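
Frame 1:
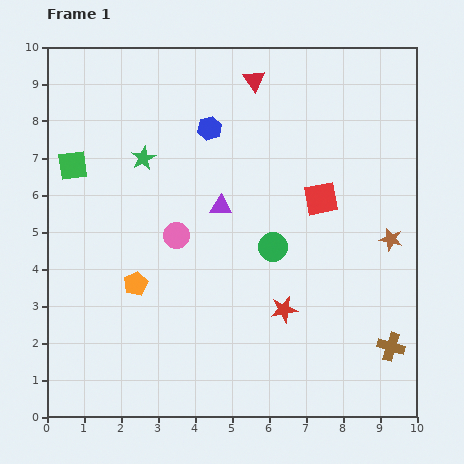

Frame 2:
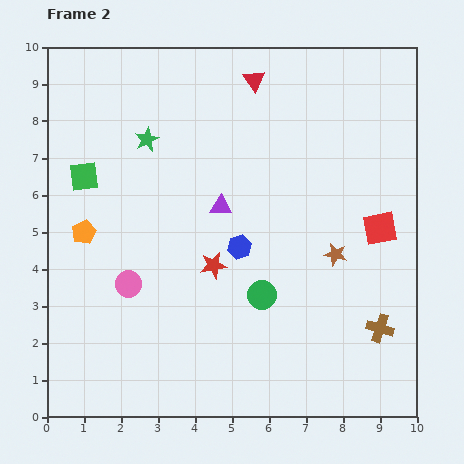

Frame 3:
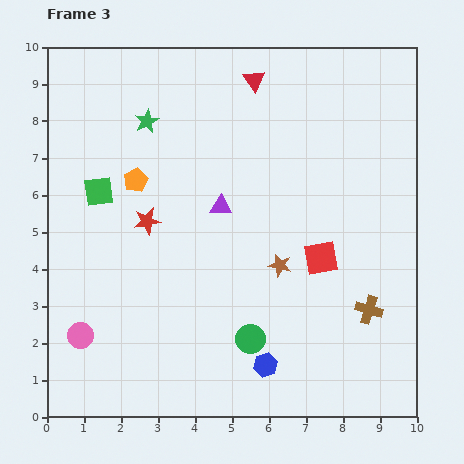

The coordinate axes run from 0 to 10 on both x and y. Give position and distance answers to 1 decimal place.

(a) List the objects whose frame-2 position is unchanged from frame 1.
the purple triangle, the red triangle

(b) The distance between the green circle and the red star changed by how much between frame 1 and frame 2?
-0.2

Distance in frame 1: 1.7. Distance in frame 2: 1.5.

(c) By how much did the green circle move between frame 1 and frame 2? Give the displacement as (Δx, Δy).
(-0.3, -1.3)

The green circle was at (6.1, 4.6) in frame 1 and (5.8, 3.3) in frame 2.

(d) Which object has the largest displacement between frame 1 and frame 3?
the blue hexagon

(moved 6.6; next 4.4)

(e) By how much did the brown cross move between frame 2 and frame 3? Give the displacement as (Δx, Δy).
(-0.3, 0.5)

The brown cross was at (9.0, 2.4) in frame 2 and (8.7, 2.9) in frame 3.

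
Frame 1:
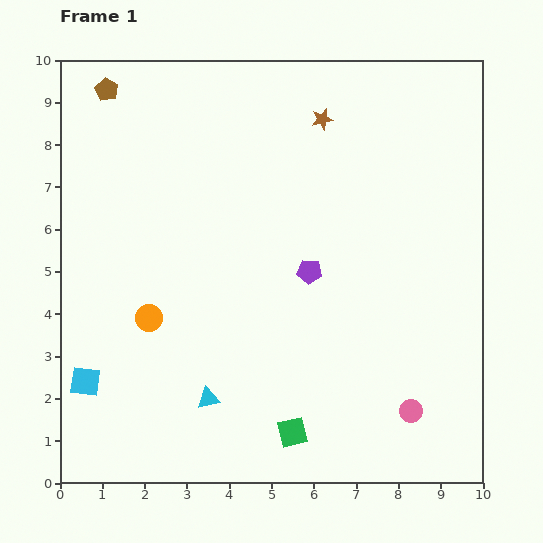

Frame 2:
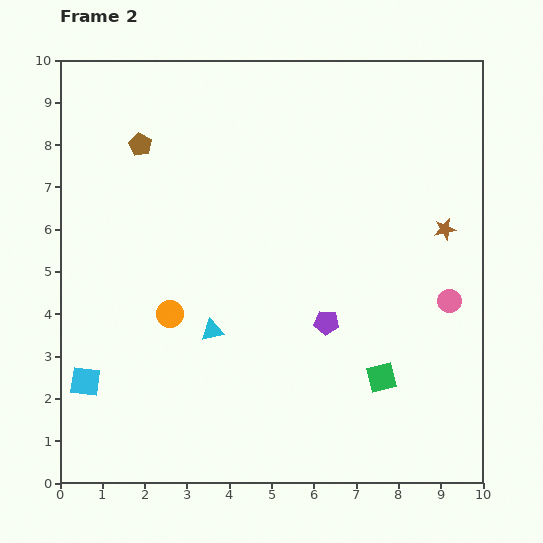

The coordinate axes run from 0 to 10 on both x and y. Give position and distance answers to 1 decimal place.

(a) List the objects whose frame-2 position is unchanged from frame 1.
the cyan square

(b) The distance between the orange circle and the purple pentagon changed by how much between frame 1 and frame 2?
-0.3

Distance in frame 1: 4.0. Distance in frame 2: 3.7.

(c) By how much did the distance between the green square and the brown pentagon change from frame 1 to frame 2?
-1.3

Distance in frame 1: 9.2. Distance in frame 2: 7.9.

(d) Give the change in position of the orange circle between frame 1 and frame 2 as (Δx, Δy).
(0.5, 0.1)

The orange circle was at (2.1, 3.9) in frame 1 and (2.6, 4.0) in frame 2.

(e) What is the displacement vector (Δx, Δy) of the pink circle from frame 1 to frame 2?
(0.9, 2.6)

The pink circle was at (8.3, 1.7) in frame 1 and (9.2, 4.3) in frame 2.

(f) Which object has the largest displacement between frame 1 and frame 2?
the brown star

(moved 3.9; next 2.8)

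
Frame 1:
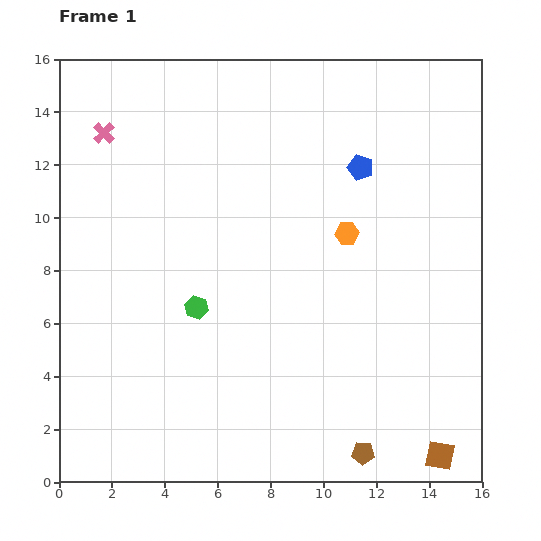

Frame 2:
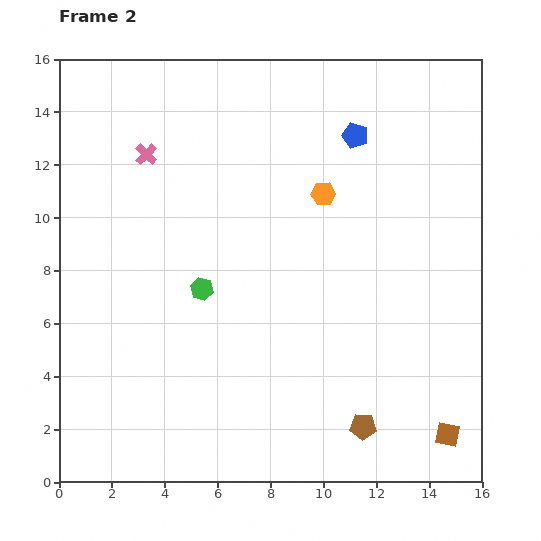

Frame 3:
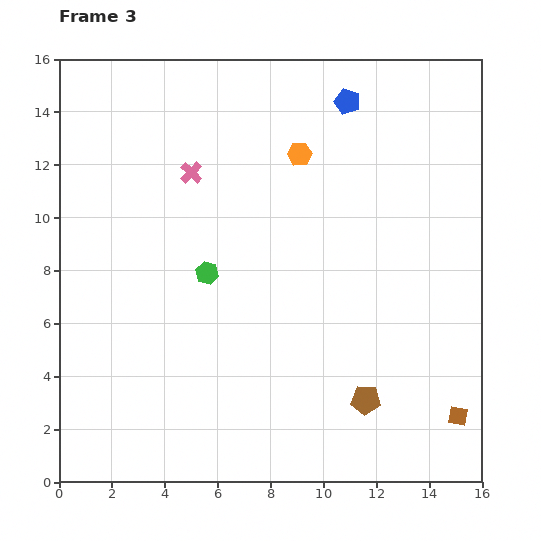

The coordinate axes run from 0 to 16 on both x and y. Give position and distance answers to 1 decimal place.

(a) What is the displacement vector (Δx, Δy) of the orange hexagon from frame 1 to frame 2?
(-0.9, 1.5)

The orange hexagon was at (10.9, 9.4) in frame 1 and (10.0, 10.9) in frame 2.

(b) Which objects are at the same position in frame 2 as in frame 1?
none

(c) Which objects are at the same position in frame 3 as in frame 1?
none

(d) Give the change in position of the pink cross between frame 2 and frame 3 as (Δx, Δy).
(1.7, -0.7)

The pink cross was at (3.3, 12.4) in frame 2 and (5.0, 11.7) in frame 3.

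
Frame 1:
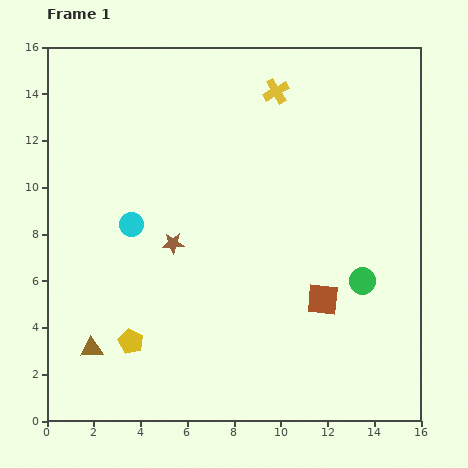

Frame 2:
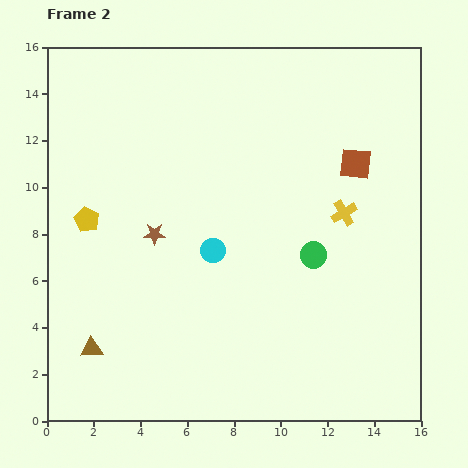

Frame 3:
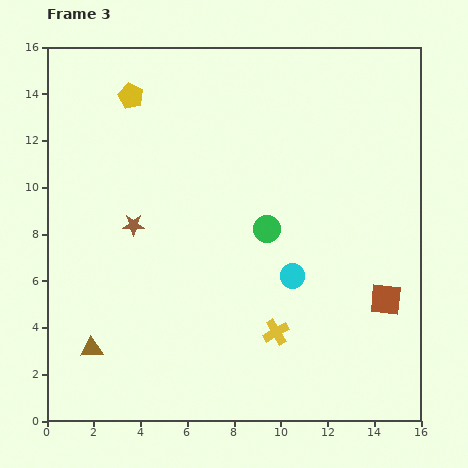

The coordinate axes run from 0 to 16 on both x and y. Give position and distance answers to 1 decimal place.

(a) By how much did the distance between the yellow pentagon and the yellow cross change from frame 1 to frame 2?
-1.4

Distance in frame 1: 12.4. Distance in frame 2: 11.0.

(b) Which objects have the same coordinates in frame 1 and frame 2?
the brown triangle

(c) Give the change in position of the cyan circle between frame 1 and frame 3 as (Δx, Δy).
(6.9, -2.2)

The cyan circle was at (3.6, 8.4) in frame 1 and (10.5, 6.2) in frame 3.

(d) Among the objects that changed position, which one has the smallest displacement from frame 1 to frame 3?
the brown star

(moved 1.9)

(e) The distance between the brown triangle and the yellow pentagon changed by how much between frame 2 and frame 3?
+5.4

Distance in frame 2: 5.5. Distance in frame 3: 10.9.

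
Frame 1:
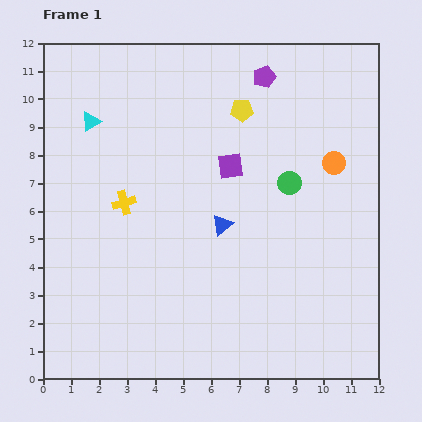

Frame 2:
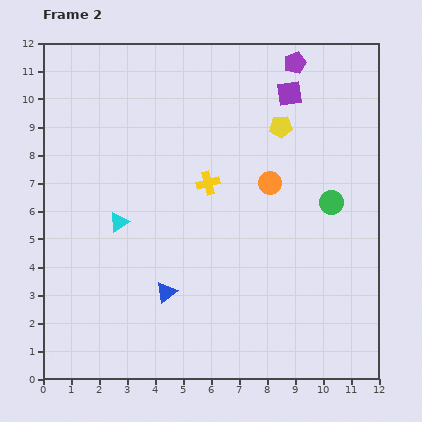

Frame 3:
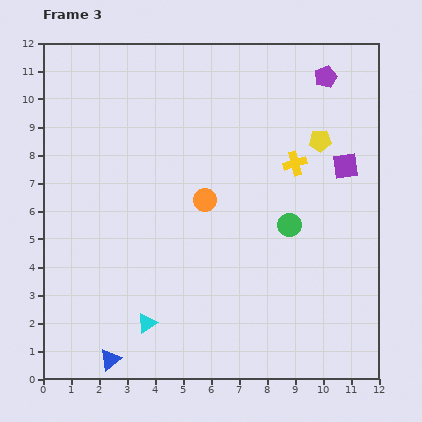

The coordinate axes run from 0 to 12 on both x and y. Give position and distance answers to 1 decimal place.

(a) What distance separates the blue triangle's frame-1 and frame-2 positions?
3.1

The blue triangle moved from (6.4, 5.5) to (4.4, 3.1), a distance of √(2.0² + 2.4²) ≈ 3.1.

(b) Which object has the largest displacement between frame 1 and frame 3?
the cyan triangle

(moved 7.5; next 6.3)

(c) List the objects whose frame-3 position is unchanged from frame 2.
none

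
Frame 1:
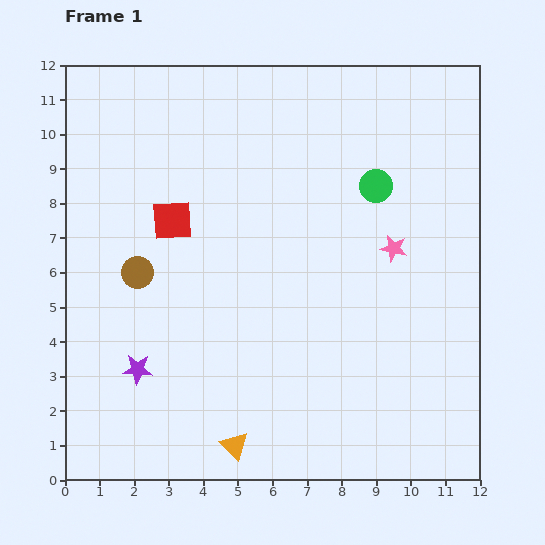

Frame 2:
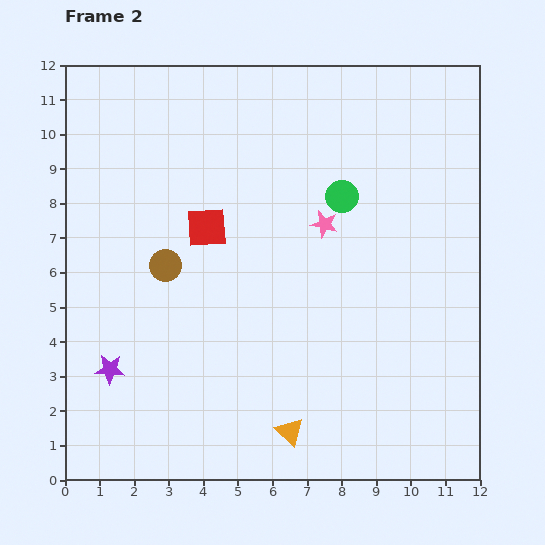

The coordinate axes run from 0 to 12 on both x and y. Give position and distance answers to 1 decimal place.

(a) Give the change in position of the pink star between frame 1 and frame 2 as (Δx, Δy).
(-2.0, 0.7)

The pink star was at (9.5, 6.7) in frame 1 and (7.5, 7.4) in frame 2.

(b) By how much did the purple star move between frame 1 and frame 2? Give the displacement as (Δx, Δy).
(-0.8, 0.0)

The purple star was at (2.1, 3.2) in frame 1 and (1.3, 3.2) in frame 2.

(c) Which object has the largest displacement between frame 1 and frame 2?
the pink star

(moved 2.1; next 1.6)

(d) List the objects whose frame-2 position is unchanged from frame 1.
none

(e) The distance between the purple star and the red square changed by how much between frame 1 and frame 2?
+0.6

Distance in frame 1: 4.4. Distance in frame 2: 5.0.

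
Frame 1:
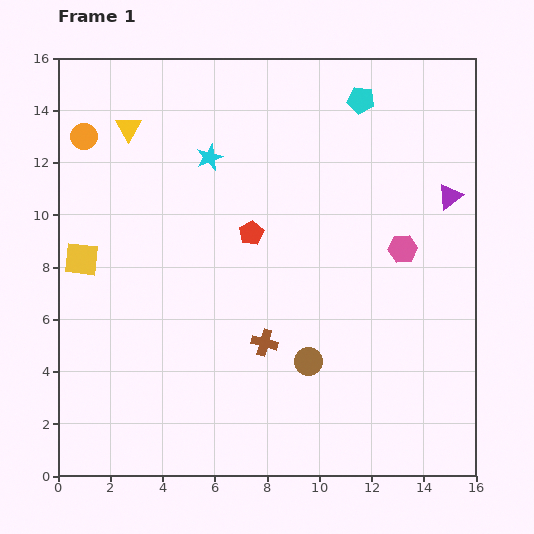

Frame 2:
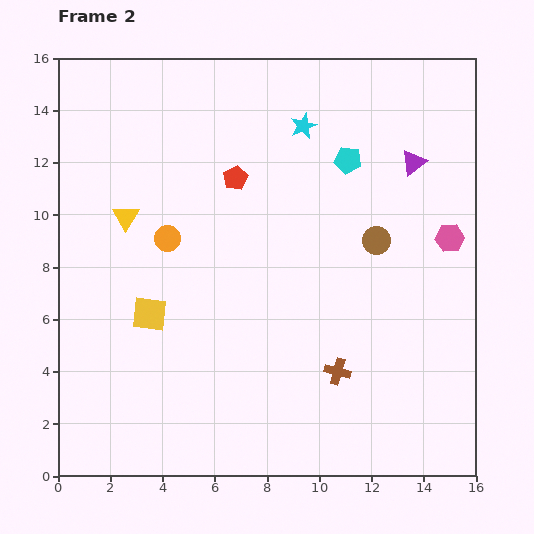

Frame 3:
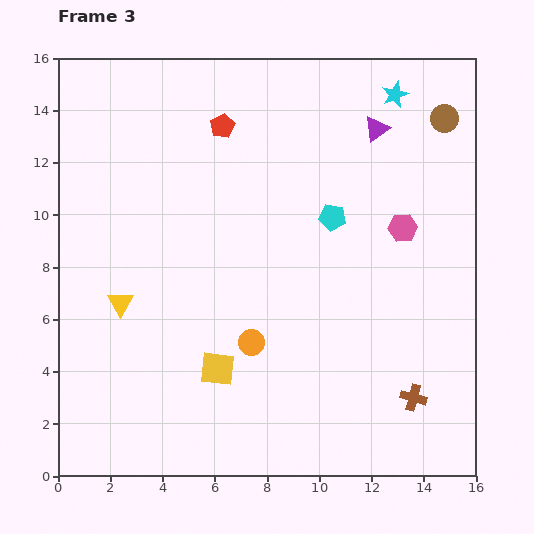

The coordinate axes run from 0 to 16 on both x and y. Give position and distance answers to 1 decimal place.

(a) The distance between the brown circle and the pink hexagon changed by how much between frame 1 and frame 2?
-2.8

Distance in frame 1: 5.6. Distance in frame 2: 2.8.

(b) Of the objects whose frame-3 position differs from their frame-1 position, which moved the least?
the pink hexagon

(moved 0.8)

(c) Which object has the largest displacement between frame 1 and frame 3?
the brown circle

(moved 10.7; next 10.2)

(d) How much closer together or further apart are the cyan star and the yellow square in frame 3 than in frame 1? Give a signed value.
+6.2

Distance in frame 1: 6.3. Distance in frame 3: 12.5.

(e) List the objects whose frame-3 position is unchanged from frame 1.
none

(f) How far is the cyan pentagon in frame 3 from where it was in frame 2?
2.3

The cyan pentagon moved from (11.1, 12.1) to (10.5, 9.9), a distance of √(0.6² + 2.2²) ≈ 2.3.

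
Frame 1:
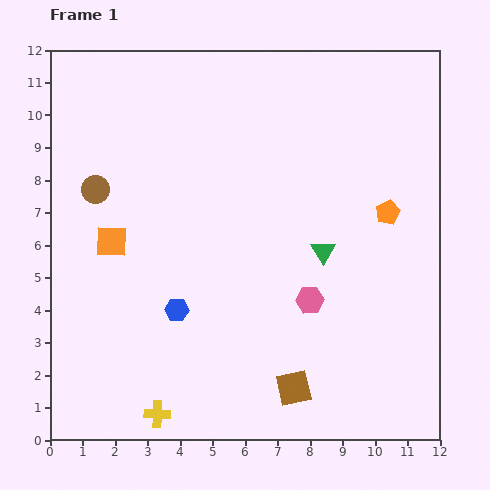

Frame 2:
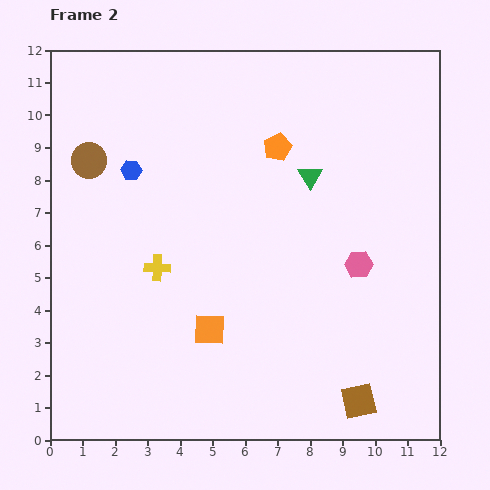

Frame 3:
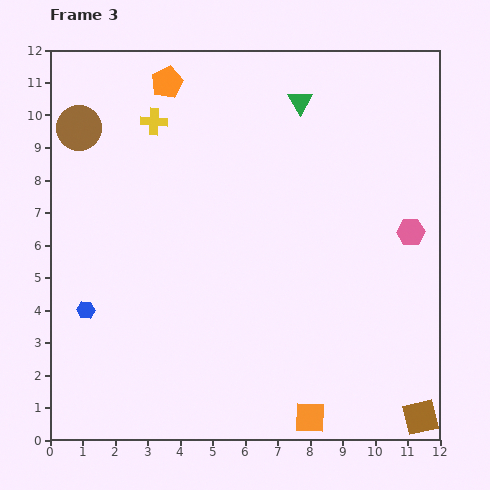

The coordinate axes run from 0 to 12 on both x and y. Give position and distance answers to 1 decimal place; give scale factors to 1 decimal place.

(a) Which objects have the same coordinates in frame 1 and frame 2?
none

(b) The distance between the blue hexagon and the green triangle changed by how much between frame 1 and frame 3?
+4.4

Distance in frame 1: 4.8. Distance in frame 3: 9.2.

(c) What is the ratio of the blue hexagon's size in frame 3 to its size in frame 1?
0.8×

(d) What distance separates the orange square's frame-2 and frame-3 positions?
4.1

The orange square moved from (4.9, 3.4) to (8.0, 0.7), a distance of √(3.1² + 2.7²) ≈ 4.1.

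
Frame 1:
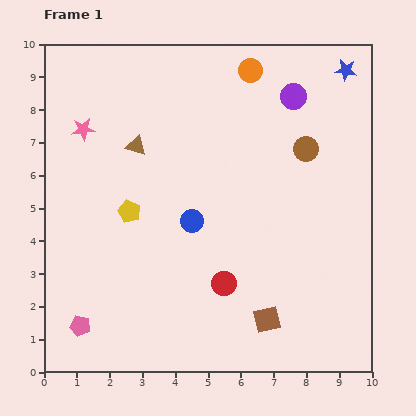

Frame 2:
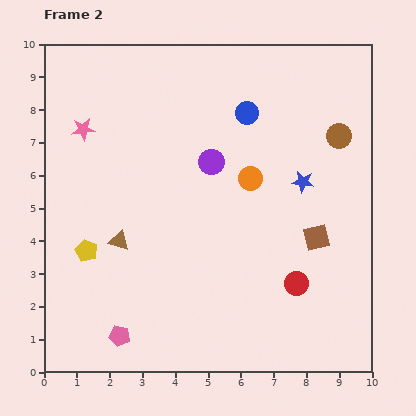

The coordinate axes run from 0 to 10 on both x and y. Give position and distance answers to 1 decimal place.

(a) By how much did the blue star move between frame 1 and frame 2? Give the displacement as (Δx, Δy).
(-1.3, -3.4)

The blue star was at (9.2, 9.2) in frame 1 and (7.9, 5.8) in frame 2.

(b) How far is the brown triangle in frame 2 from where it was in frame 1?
2.9

The brown triangle moved from (2.8, 6.9) to (2.3, 4.0), a distance of √(0.5² + 2.9²) ≈ 2.9.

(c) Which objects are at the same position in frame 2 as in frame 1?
the pink star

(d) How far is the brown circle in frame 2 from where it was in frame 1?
1.1

The brown circle moved from (8.0, 6.8) to (9.0, 7.2), a distance of √(1.0² + 0.4²) ≈ 1.1.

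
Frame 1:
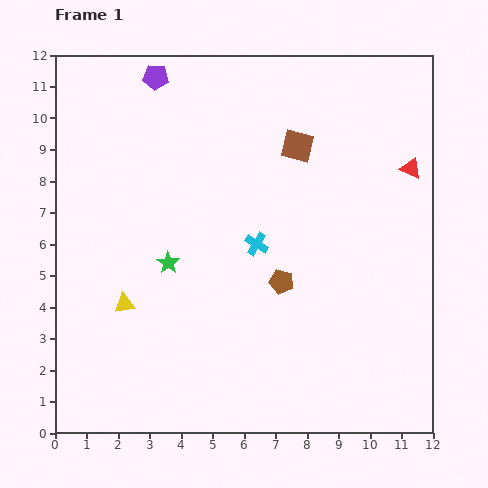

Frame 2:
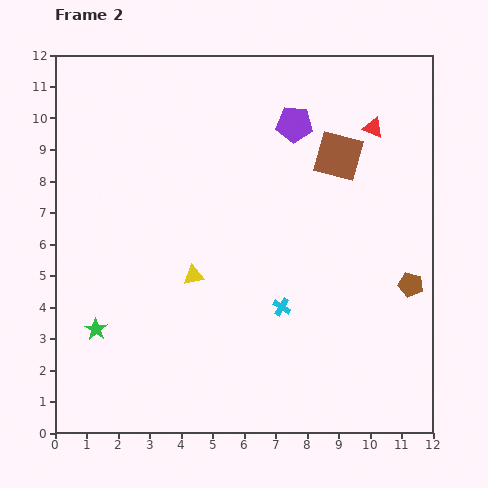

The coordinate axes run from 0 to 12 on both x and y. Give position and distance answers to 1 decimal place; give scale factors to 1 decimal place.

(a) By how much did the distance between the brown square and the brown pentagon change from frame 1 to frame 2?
+0.4

Distance in frame 1: 4.3. Distance in frame 2: 4.7.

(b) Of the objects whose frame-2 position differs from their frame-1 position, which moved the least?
the brown square

(moved 1.3)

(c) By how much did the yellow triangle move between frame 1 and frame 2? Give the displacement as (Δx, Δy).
(2.2, 0.9)

The yellow triangle was at (2.2, 4.1) in frame 1 and (4.4, 5.0) in frame 2.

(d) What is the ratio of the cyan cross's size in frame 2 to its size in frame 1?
0.8×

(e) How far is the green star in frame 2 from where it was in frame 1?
3.1

The green star moved from (3.6, 5.4) to (1.3, 3.3), a distance of √(2.3² + 2.1²) ≈ 3.1.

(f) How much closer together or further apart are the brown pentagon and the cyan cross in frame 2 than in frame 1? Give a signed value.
+2.8

Distance in frame 1: 1.4. Distance in frame 2: 4.2.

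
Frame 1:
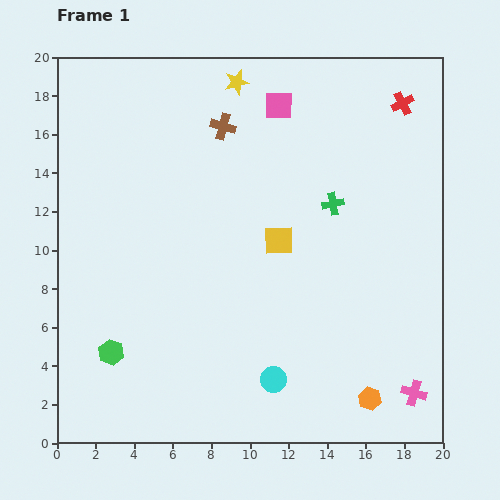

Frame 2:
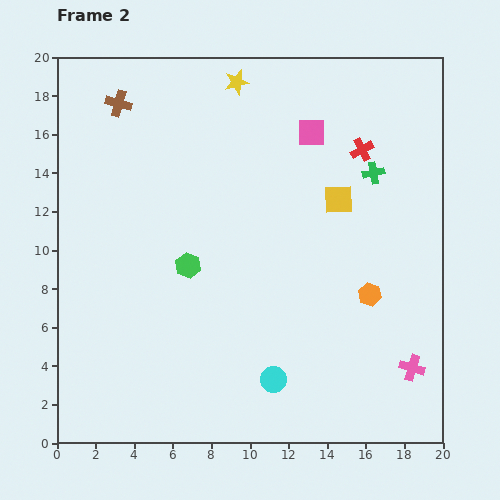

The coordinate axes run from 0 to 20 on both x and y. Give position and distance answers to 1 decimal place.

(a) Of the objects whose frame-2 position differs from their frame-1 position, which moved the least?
the pink cross

(moved 1.3)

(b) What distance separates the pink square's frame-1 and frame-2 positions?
2.2

The pink square moved from (11.5, 17.5) to (13.2, 16.1), a distance of √(1.7² + 1.4²) ≈ 2.2.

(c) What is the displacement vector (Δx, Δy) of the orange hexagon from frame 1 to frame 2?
(0.0, 5.4)

The orange hexagon was at (16.2, 2.3) in frame 1 and (16.2, 7.7) in frame 2.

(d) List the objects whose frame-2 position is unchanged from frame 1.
the cyan circle, the yellow star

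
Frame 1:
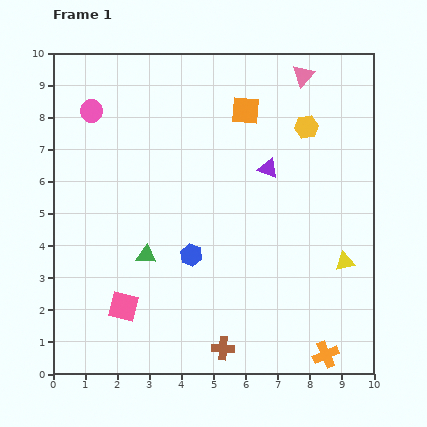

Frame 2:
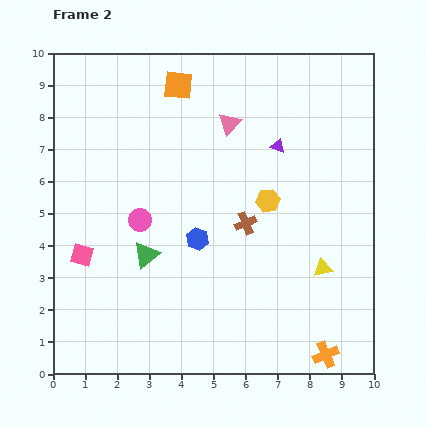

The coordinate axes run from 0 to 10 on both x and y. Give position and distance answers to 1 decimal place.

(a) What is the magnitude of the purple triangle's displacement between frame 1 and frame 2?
0.8

The purple triangle moved from (6.7, 6.4) to (7.0, 7.1), a distance of √(0.3² + 0.7²) ≈ 0.8.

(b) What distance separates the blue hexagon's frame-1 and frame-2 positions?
0.5

The blue hexagon moved from (4.3, 3.7) to (4.5, 4.2), a distance of √(0.2² + 0.5²) ≈ 0.5.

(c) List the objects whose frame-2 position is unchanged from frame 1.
the orange cross, the green triangle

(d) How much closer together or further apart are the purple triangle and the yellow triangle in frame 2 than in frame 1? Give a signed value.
+0.2

Distance in frame 1: 3.8. Distance in frame 2: 4.0.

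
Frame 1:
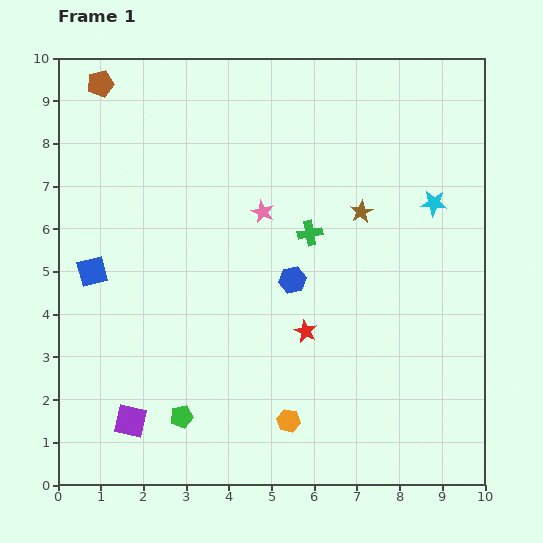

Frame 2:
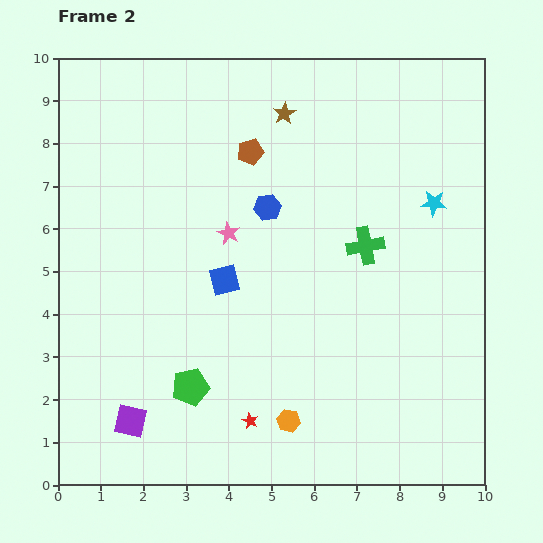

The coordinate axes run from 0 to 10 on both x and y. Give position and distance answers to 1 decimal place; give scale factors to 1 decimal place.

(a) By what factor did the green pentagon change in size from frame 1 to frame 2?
1.6×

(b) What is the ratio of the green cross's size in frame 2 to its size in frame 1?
1.5×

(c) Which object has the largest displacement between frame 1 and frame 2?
the brown pentagon

(moved 3.8; next 3.1)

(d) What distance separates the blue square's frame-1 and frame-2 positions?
3.1

The blue square moved from (0.8, 5.0) to (3.9, 4.8), a distance of √(3.1² + 0.2²) ≈ 3.1.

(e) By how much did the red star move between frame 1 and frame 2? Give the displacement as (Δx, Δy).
(-1.3, -2.1)

The red star was at (5.8, 3.6) in frame 1 and (4.5, 1.5) in frame 2.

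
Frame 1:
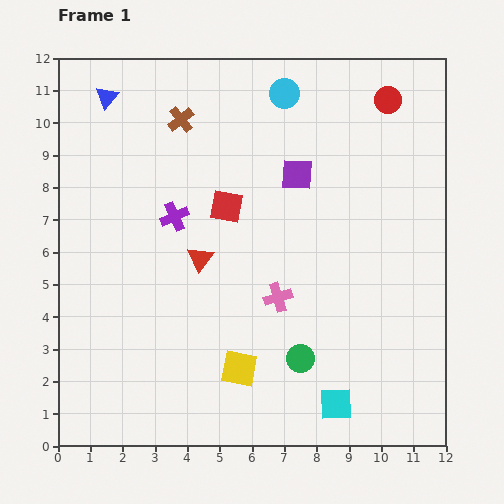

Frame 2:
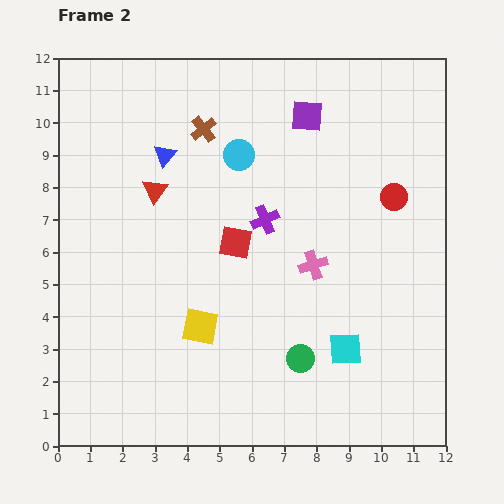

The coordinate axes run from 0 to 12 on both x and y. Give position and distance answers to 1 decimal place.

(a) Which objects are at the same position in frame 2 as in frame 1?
the green circle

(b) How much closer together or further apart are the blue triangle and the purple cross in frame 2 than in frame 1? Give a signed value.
-0.6

Distance in frame 1: 4.3. Distance in frame 2: 3.7.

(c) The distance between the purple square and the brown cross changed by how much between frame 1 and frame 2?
-0.8

Distance in frame 1: 4.0. Distance in frame 2: 3.2.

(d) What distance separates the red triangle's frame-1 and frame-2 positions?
2.5

The red triangle moved from (4.4, 5.8) to (3.0, 7.9), a distance of √(1.4² + 2.1²) ≈ 2.5.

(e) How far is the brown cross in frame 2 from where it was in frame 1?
0.8

The brown cross moved from (3.8, 10.1) to (4.5, 9.8), a distance of √(0.7² + 0.3²) ≈ 0.8.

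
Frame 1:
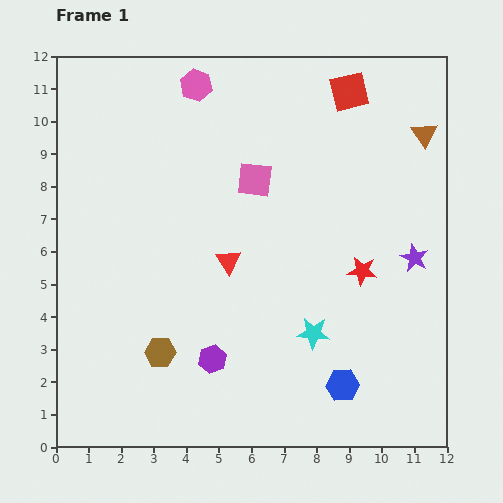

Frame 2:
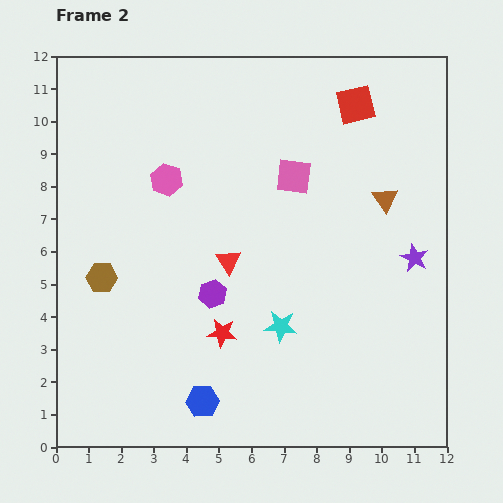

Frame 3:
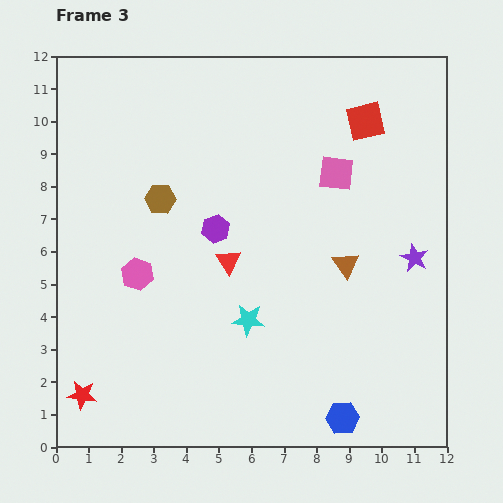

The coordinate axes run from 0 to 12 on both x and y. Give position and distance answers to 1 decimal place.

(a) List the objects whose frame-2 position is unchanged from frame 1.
the red triangle, the purple star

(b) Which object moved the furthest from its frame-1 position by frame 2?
the red star

(moved 4.7; next 4.3)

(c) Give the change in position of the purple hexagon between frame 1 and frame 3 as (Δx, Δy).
(0.1, 4.0)

The purple hexagon was at (4.8, 2.7) in frame 1 and (4.9, 6.7) in frame 3.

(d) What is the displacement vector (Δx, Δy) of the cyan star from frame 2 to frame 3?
(-1.0, 0.2)

The cyan star was at (6.9, 3.7) in frame 2 and (5.9, 3.9) in frame 3.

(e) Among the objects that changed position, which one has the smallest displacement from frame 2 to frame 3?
the red square

(moved 0.6)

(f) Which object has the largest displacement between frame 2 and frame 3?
the red star

(moved 4.7; next 4.3)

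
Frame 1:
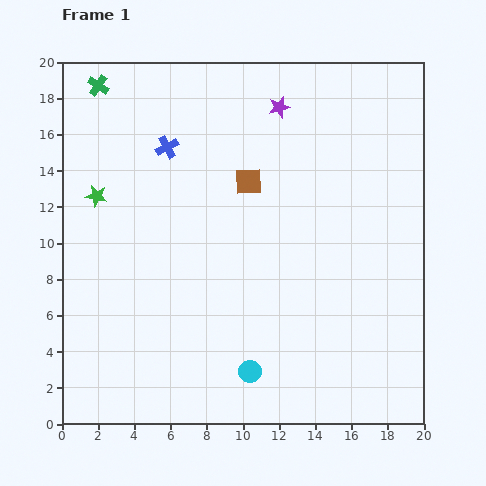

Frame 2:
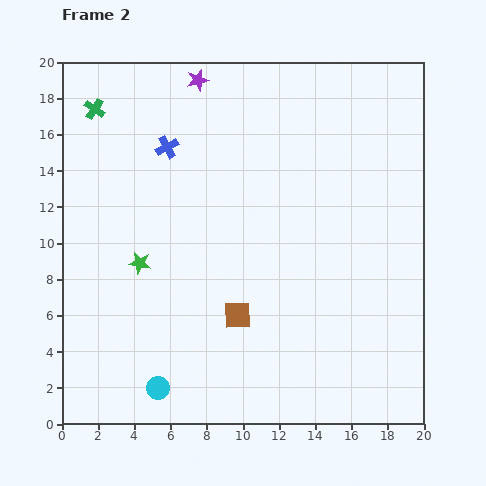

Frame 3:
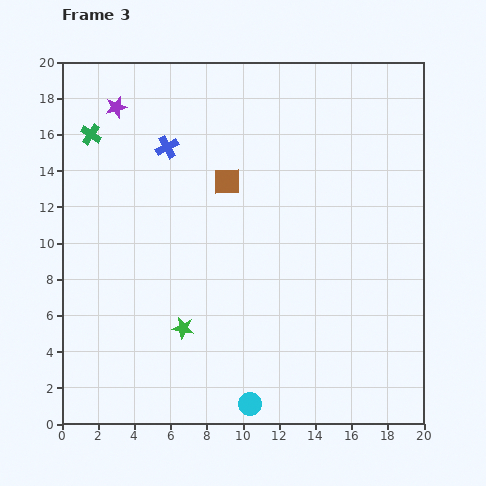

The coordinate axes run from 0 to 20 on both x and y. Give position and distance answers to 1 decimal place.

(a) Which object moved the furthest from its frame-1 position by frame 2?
the brown square

(moved 7.4; next 5.2)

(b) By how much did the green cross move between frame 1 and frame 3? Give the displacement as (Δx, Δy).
(-0.4, -2.7)

The green cross was at (2.0, 18.7) in frame 1 and (1.6, 16.0) in frame 3.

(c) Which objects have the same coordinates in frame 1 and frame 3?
the blue cross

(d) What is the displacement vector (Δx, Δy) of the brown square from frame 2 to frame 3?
(-0.6, 7.4)

The brown square was at (9.7, 6.0) in frame 2 and (9.1, 13.4) in frame 3.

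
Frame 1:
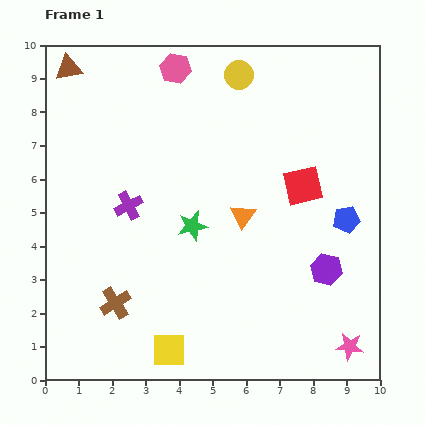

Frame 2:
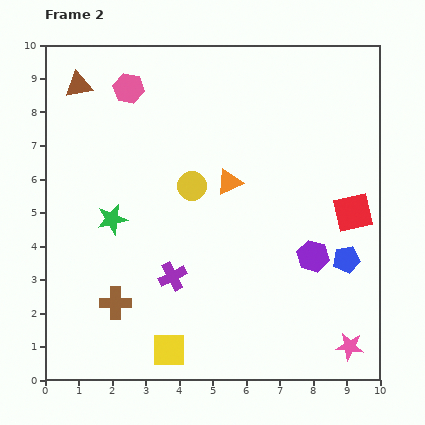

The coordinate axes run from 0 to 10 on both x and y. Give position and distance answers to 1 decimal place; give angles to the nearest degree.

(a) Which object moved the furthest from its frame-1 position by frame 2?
the yellow circle

(moved 3.6; next 2.5)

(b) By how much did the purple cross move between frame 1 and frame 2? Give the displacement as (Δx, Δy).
(1.3, -2.1)

The purple cross was at (2.5, 5.2) in frame 1 and (3.8, 3.1) in frame 2.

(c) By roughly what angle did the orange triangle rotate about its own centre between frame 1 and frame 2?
31° clockwise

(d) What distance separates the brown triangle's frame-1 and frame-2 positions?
0.6

The brown triangle moved from (0.7, 9.3) to (1.0, 8.8), a distance of √(0.3² + 0.5²) ≈ 0.6.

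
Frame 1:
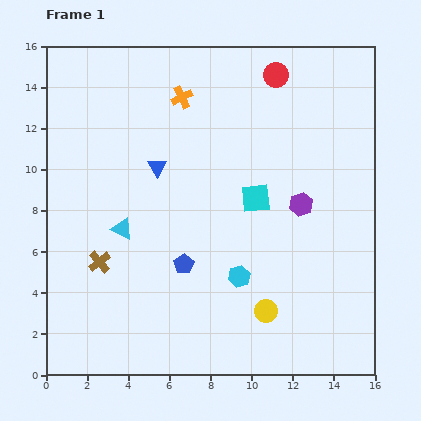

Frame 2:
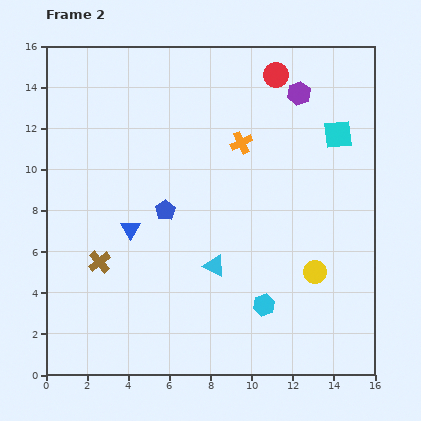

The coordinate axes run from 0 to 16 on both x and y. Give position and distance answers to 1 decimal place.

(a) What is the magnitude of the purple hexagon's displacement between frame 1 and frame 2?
5.4

The purple hexagon moved from (12.4, 8.3) to (12.3, 13.7), a distance of √(0.1² + 5.4²) ≈ 5.4.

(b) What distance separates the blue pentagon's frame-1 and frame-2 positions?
2.8

The blue pentagon moved from (6.7, 5.4) to (5.8, 8.0), a distance of √(0.9² + 2.6²) ≈ 2.8.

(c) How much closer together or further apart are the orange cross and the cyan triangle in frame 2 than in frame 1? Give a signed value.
-0.9

Distance in frame 1: 7.0. Distance in frame 2: 6.1.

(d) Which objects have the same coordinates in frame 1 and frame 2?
the red circle, the brown cross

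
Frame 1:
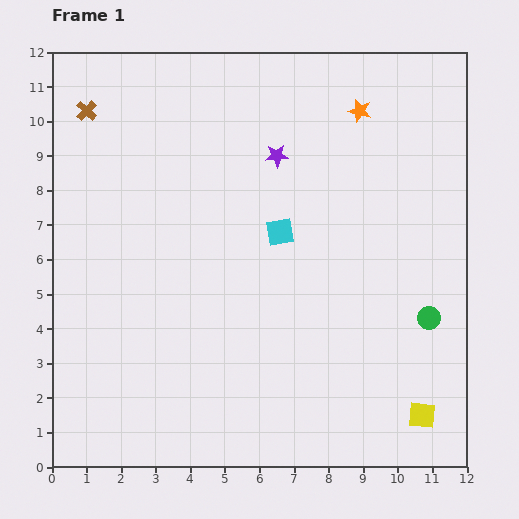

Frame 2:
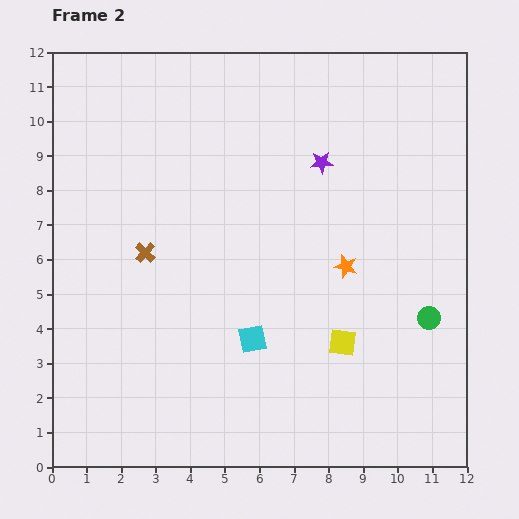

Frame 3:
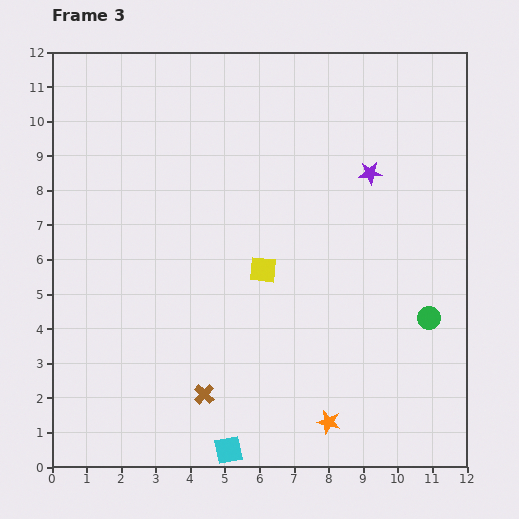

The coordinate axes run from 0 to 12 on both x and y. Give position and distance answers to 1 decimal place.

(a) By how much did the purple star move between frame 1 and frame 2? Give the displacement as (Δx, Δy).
(1.3, -0.2)

The purple star was at (6.5, 9.0) in frame 1 and (7.8, 8.8) in frame 2.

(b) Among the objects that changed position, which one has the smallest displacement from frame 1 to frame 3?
the purple star

(moved 2.7)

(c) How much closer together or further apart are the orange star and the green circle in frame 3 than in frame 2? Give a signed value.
+1.4

Distance in frame 2: 2.8. Distance in frame 3: 4.2.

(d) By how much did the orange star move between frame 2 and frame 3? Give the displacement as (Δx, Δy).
(-0.5, -4.5)

The orange star was at (8.5, 5.8) in frame 2 and (8.0, 1.3) in frame 3.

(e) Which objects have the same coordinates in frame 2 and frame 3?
the green circle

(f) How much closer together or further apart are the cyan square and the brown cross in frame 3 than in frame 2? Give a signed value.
-2.3

Distance in frame 2: 4.0. Distance in frame 3: 1.7.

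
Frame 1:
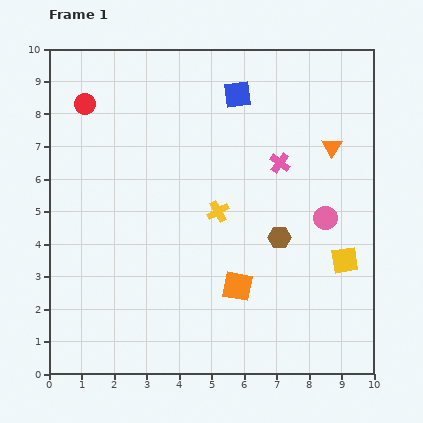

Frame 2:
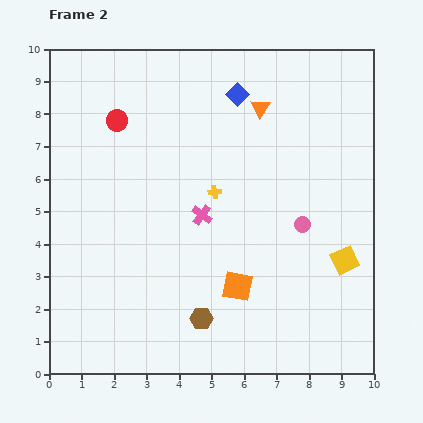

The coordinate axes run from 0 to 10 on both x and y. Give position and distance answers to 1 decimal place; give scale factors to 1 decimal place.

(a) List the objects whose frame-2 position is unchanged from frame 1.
the blue square, the orange square, the yellow square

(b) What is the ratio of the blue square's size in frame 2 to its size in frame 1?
0.7×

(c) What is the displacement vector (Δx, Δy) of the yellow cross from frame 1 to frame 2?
(-0.1, 0.6)

The yellow cross was at (5.2, 5.0) in frame 1 and (5.1, 5.6) in frame 2.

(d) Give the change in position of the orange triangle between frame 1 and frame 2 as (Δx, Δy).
(-2.2, 1.2)

The orange triangle was at (8.7, 7.0) in frame 1 and (6.5, 8.2) in frame 2.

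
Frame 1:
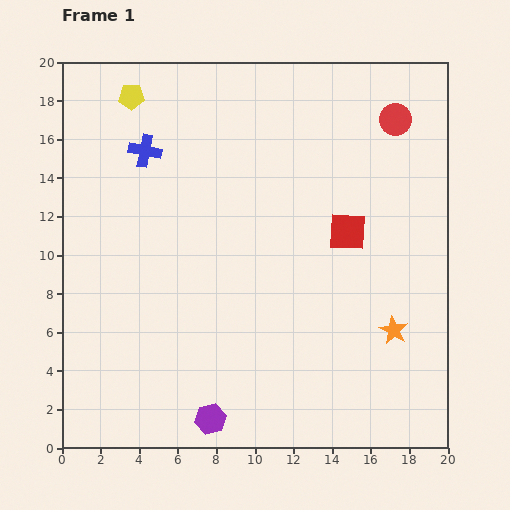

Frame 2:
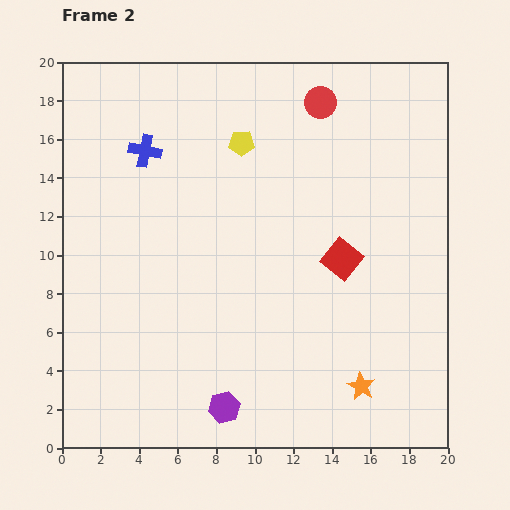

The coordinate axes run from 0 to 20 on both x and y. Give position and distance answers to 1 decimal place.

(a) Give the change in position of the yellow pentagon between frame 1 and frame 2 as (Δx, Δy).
(5.7, -2.4)

The yellow pentagon was at (3.6, 18.2) in frame 1 and (9.3, 15.8) in frame 2.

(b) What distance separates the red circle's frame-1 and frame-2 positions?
4.0

The red circle moved from (17.3, 17.0) to (13.4, 17.9), a distance of √(3.9² + 0.9²) ≈ 4.0.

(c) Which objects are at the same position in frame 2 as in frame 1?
the blue cross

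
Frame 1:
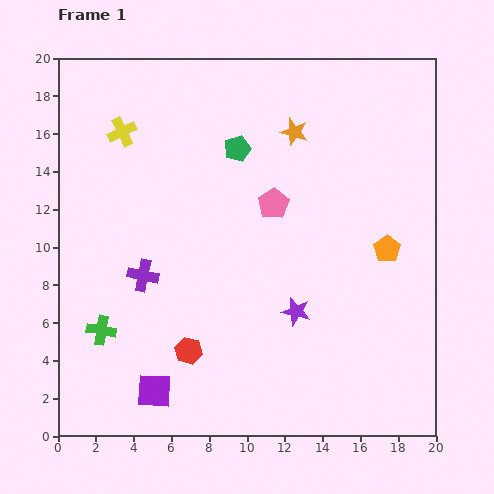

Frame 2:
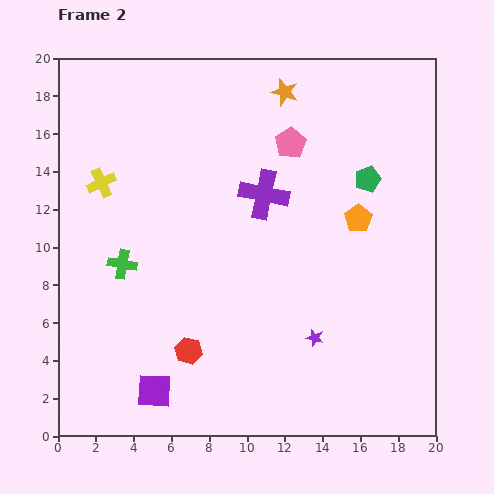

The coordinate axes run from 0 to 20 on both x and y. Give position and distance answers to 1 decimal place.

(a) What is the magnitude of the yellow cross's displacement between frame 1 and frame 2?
2.9

The yellow cross moved from (3.4, 16.1) to (2.3, 13.4), a distance of √(1.1² + 2.7²) ≈ 2.9.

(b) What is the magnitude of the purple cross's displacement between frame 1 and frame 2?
7.7

The purple cross moved from (4.5, 8.5) to (10.9, 12.8), a distance of √(6.4² + 4.3²) ≈ 7.7.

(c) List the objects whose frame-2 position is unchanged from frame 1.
the red hexagon, the purple square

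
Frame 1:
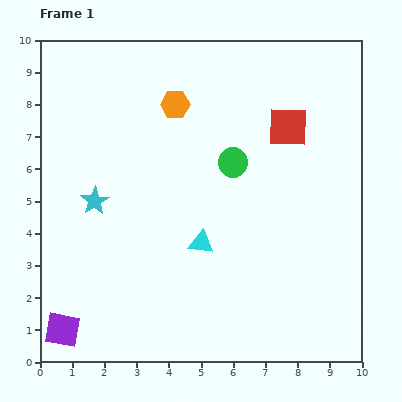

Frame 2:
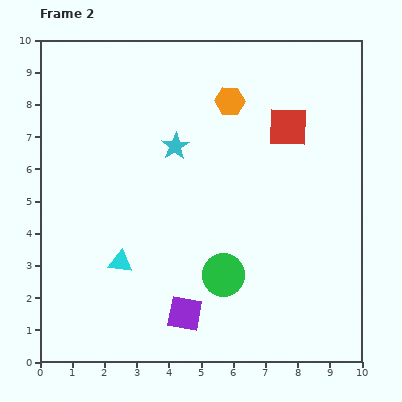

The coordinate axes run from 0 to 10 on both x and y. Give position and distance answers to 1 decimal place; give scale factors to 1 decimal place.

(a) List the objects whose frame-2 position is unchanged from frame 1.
the red square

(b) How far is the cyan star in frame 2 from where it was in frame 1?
3.0

The cyan star moved from (1.7, 5.0) to (4.2, 6.7), a distance of √(2.5² + 1.7²) ≈ 3.0.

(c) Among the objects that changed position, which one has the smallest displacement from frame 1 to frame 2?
the orange hexagon

(moved 1.7)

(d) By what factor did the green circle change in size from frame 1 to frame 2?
1.4×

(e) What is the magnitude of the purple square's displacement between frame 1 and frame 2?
3.8

The purple square moved from (0.7, 1.0) to (4.5, 1.5), a distance of √(3.8² + 0.5²) ≈ 3.8.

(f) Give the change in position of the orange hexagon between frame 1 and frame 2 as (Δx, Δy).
(1.7, 0.1)

The orange hexagon was at (4.2, 8.0) in frame 1 and (5.9, 8.1) in frame 2.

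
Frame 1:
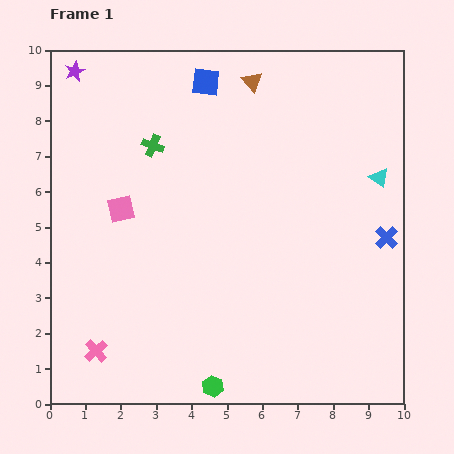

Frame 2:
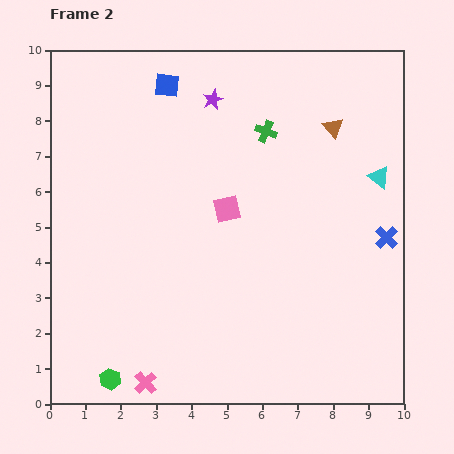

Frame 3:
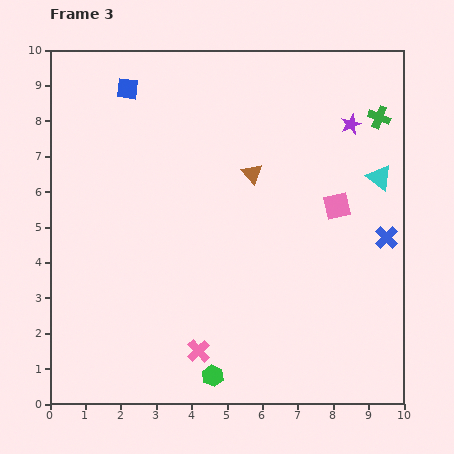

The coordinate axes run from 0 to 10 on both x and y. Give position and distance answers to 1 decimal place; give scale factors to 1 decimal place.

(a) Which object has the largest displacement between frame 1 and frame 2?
the purple star

(moved 4.0; next 3.2)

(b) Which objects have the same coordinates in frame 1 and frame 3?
the cyan triangle, the blue cross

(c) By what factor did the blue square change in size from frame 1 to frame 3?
0.8×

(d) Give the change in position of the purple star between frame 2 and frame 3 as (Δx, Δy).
(3.9, -0.7)

The purple star was at (4.6, 8.6) in frame 2 and (8.5, 7.9) in frame 3.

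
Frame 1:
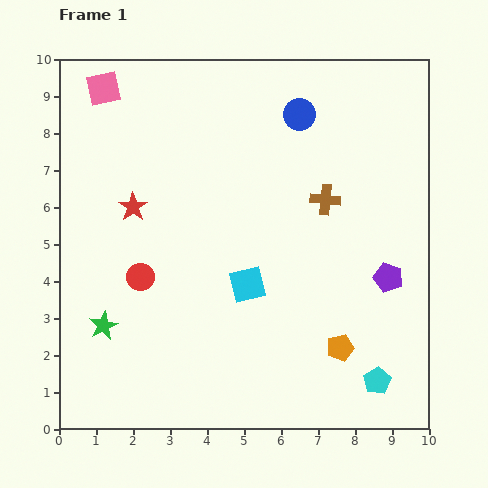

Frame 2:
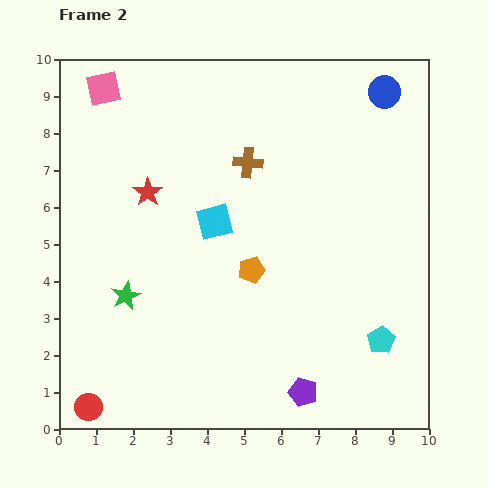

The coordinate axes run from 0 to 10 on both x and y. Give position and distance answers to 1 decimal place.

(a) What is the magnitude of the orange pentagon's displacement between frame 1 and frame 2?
3.2

The orange pentagon moved from (7.6, 2.2) to (5.2, 4.3), a distance of √(2.4² + 2.1²) ≈ 3.2.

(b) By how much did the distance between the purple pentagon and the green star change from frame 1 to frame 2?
-2.3

Distance in frame 1: 7.8. Distance in frame 2: 5.5.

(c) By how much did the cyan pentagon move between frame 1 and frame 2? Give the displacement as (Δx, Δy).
(0.1, 1.1)

The cyan pentagon was at (8.6, 1.3) in frame 1 and (8.7, 2.4) in frame 2.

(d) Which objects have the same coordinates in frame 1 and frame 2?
the pink square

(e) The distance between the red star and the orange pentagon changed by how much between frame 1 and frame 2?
-3.3

Distance in frame 1: 6.8. Distance in frame 2: 3.5.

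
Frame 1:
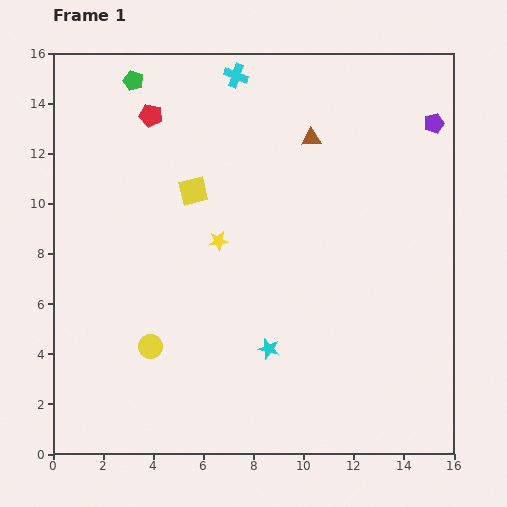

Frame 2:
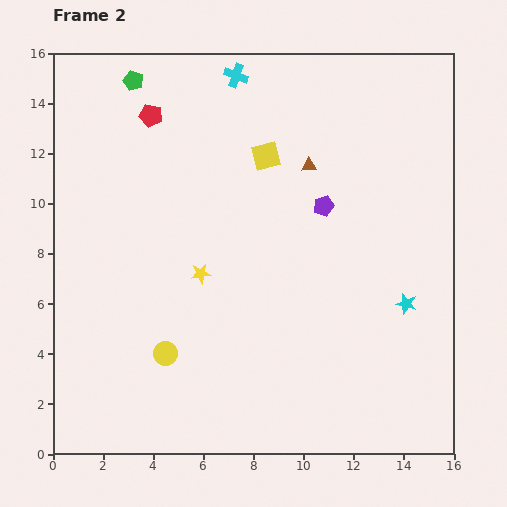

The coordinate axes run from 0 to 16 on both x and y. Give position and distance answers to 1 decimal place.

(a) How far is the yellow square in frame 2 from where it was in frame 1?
3.2

The yellow square moved from (5.6, 10.5) to (8.5, 11.9), a distance of √(2.9² + 1.4²) ≈ 3.2.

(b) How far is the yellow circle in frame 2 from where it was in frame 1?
0.7

The yellow circle moved from (3.9, 4.3) to (4.5, 4.0), a distance of √(0.6² + 0.3²) ≈ 0.7.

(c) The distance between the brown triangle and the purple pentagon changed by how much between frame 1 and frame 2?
-3.2

Distance in frame 1: 4.9. Distance in frame 2: 1.7.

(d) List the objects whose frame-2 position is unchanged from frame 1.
the red pentagon, the cyan cross, the green pentagon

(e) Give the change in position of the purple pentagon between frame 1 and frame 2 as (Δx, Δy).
(-4.4, -3.3)

The purple pentagon was at (15.2, 13.2) in frame 1 and (10.8, 9.9) in frame 2.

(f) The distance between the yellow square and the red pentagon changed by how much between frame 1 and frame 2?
+1.5

Distance in frame 1: 3.4. Distance in frame 2: 4.9.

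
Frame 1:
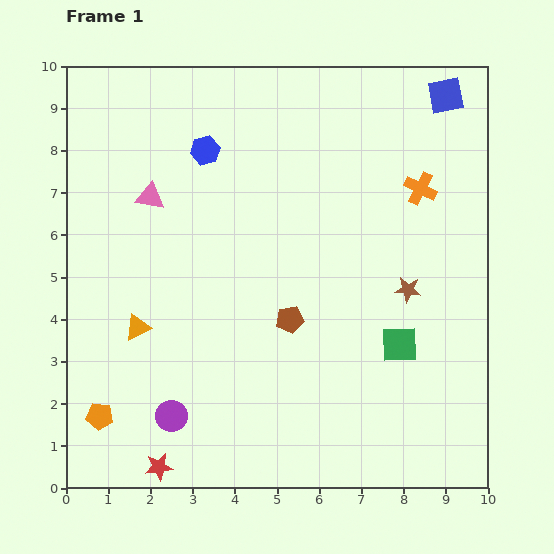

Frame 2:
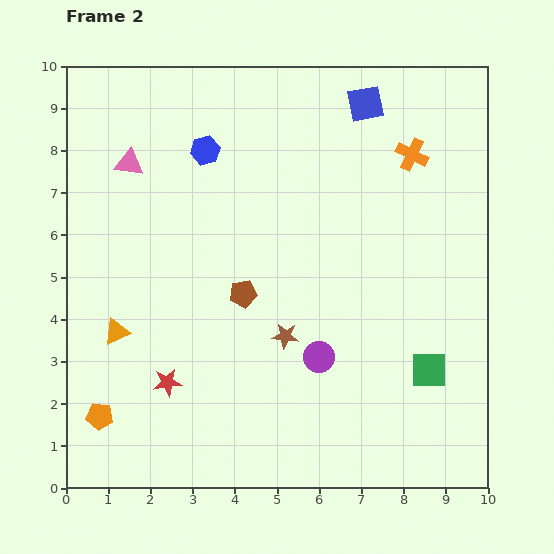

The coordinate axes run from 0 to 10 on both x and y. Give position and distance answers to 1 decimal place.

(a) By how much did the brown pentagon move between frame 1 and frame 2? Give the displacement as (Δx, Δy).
(-1.1, 0.6)

The brown pentagon was at (5.3, 4.0) in frame 1 and (4.2, 4.6) in frame 2.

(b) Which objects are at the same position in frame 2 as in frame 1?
the orange pentagon, the blue hexagon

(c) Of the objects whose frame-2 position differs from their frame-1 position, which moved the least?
the orange triangle

(moved 0.5)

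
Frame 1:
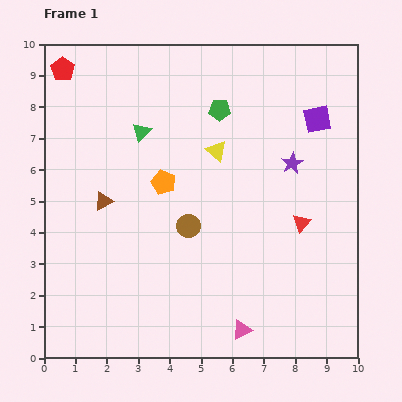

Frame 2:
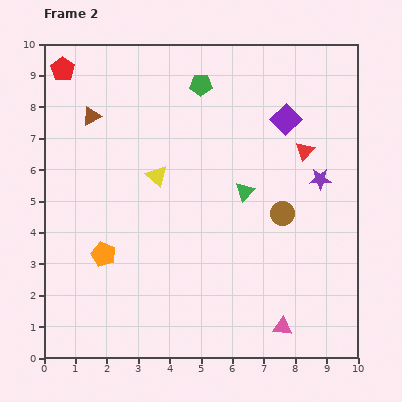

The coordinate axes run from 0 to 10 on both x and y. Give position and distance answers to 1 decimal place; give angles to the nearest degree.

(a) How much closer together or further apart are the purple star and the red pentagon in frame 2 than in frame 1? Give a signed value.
+1.0

Distance in frame 1: 7.9. Distance in frame 2: 8.9.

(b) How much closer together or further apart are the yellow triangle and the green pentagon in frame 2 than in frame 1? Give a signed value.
+1.9

Distance in frame 1: 1.3. Distance in frame 2: 3.2.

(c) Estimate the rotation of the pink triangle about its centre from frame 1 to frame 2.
32° clockwise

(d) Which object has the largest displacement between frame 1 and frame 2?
the green triangle

(moved 3.8; next 3.0)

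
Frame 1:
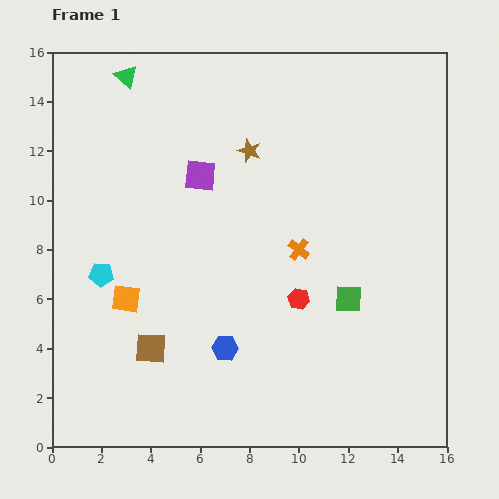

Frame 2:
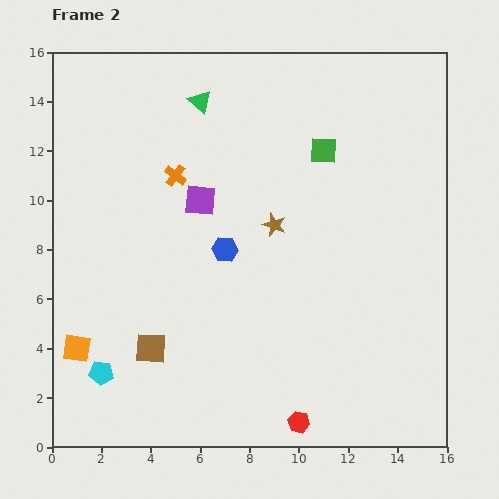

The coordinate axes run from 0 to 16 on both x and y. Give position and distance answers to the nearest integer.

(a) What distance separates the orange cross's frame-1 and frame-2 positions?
6

The orange cross moved from (10, 8) to (5, 11), a distance of √(5² + 3²) ≈ 6.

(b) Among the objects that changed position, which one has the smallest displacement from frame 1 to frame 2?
the purple square

(moved 1)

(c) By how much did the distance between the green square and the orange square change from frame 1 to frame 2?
+4

Distance in frame 1: 9. Distance in frame 2: 13.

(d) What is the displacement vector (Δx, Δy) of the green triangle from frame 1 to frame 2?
(3, -1)

The green triangle was at (3, 15) in frame 1 and (6, 14) in frame 2.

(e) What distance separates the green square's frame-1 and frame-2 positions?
6

The green square moved from (12, 6) to (11, 12), a distance of √(1² + 6²) ≈ 6.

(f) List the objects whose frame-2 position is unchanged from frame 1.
the brown square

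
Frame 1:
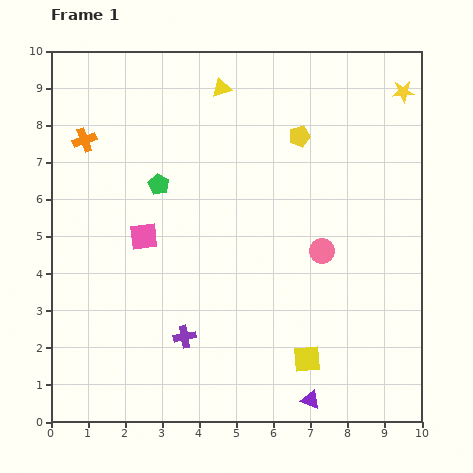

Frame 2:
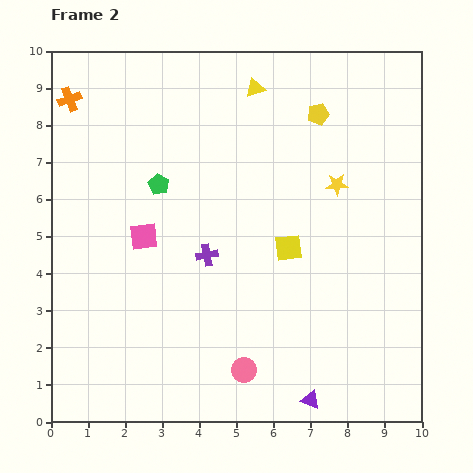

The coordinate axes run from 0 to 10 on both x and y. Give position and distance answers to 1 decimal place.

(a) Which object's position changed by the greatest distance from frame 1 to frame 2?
the pink circle

(moved 3.8; next 3.1)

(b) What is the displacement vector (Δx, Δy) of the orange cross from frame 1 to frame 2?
(-0.4, 1.1)

The orange cross was at (0.9, 7.6) in frame 1 and (0.5, 8.7) in frame 2.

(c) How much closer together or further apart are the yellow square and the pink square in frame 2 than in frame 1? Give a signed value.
-1.6

Distance in frame 1: 5.5. Distance in frame 2: 3.9.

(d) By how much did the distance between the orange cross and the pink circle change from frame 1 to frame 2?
+1.6

Distance in frame 1: 7.1. Distance in frame 2: 8.7.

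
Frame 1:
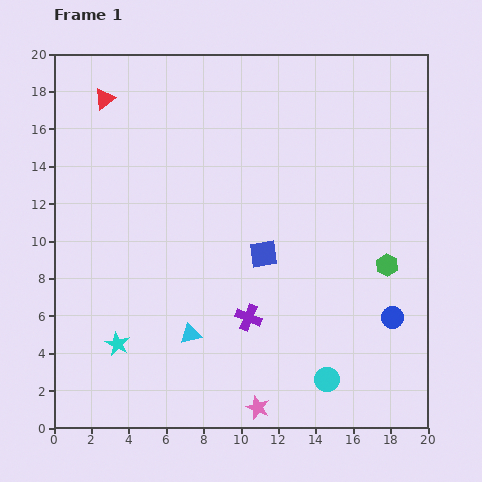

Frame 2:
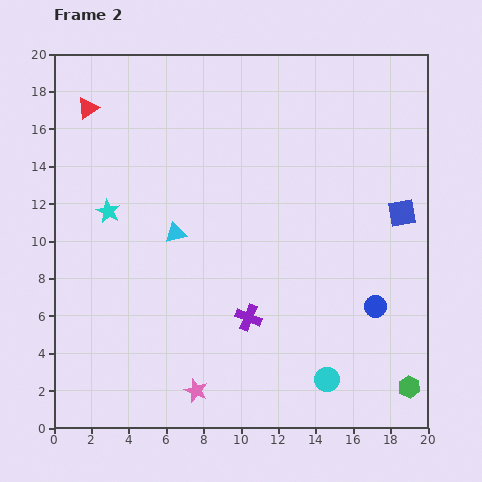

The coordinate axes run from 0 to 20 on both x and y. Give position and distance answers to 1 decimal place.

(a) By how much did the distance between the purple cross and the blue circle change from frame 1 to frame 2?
-0.9

Distance in frame 1: 7.7. Distance in frame 2: 6.8.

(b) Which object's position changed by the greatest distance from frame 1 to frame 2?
the blue square

(moved 7.7; next 7.1)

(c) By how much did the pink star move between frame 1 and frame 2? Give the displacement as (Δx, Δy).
(-3.3, 0.9)

The pink star was at (10.9, 1.1) in frame 1 and (7.6, 2.0) in frame 2.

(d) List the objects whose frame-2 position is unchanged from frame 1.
the purple cross, the cyan circle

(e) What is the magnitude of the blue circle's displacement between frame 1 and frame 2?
1.1

The blue circle moved from (18.1, 5.9) to (17.2, 6.5), a distance of √(0.9² + 0.6²) ≈ 1.1.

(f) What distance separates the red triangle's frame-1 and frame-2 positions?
1.0

The red triangle moved from (2.7, 17.6) to (1.8, 17.1), a distance of √(0.9² + 0.5²) ≈ 1.0.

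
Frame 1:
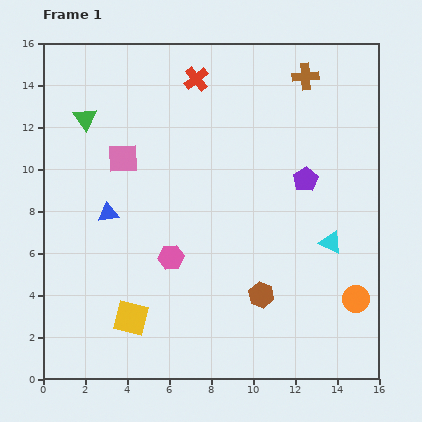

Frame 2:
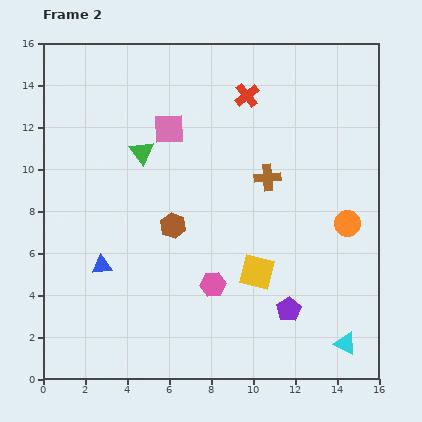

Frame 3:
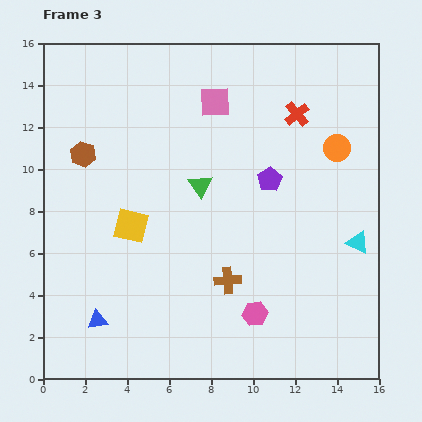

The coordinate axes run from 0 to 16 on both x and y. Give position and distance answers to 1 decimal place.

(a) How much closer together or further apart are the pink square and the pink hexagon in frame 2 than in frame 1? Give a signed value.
+2.5

Distance in frame 1: 5.2. Distance in frame 2: 7.7.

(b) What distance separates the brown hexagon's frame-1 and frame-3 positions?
10.8

The brown hexagon moved from (10.4, 4.0) to (1.9, 10.7), a distance of √(8.5² + 6.7²) ≈ 10.8.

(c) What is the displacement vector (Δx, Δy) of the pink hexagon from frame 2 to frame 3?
(2.0, -1.4)

The pink hexagon was at (8.1, 4.5) in frame 2 and (10.1, 3.1) in frame 3.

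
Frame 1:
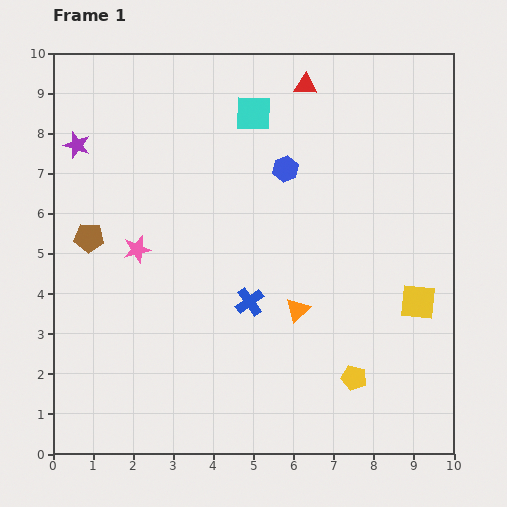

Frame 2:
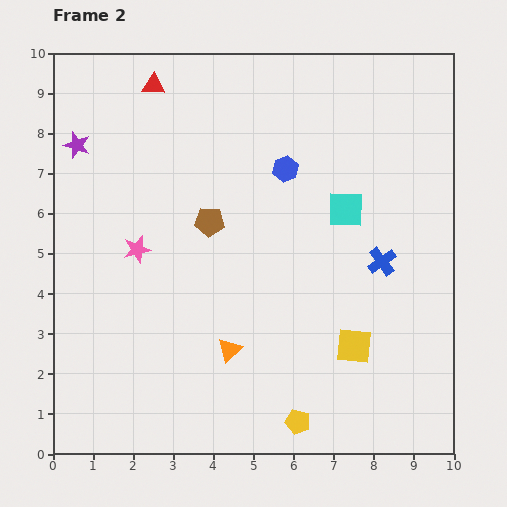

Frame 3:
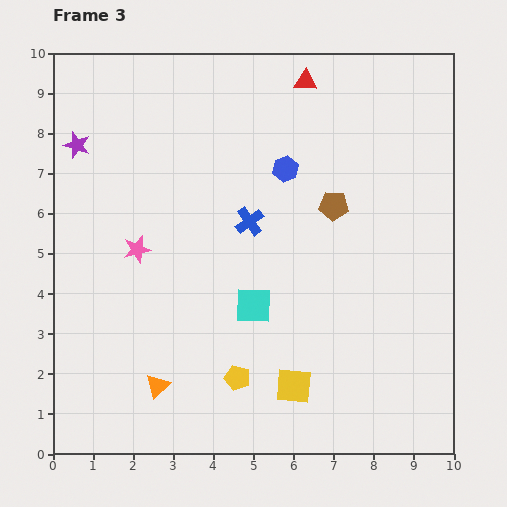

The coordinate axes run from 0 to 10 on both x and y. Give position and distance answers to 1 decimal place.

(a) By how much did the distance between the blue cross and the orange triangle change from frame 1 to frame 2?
+3.2

Distance in frame 1: 1.2. Distance in frame 2: 4.4.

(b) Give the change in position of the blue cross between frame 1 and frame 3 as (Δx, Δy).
(0.0, 2.0)

The blue cross was at (4.9, 3.8) in frame 1 and (4.9, 5.8) in frame 3.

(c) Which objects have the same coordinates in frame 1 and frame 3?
the pink star, the purple star, the blue hexagon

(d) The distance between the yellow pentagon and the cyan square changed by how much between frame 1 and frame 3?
-5.3

Distance in frame 1: 7.1. Distance in frame 3: 1.8.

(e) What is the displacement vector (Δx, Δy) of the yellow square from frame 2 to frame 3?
(-1.5, -1.0)

The yellow square was at (7.5, 2.7) in frame 2 and (6.0, 1.7) in frame 3.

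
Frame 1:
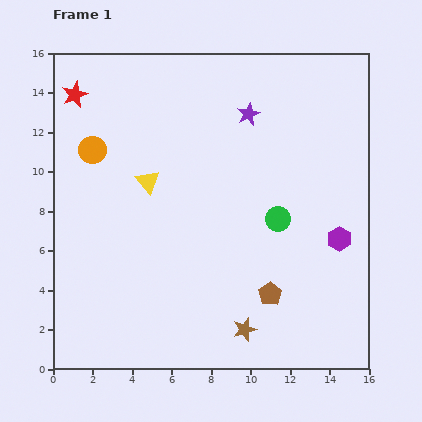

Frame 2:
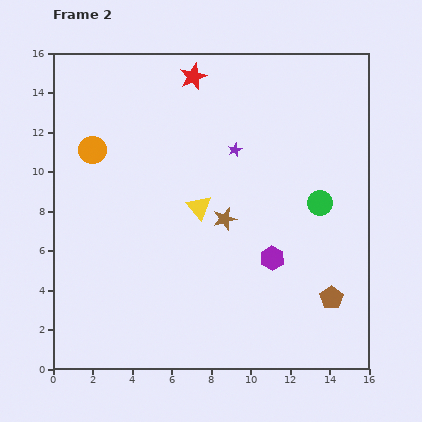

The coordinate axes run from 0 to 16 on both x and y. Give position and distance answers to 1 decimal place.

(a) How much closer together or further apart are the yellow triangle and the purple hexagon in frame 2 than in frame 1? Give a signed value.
-5.6

Distance in frame 1: 10.1. Distance in frame 2: 4.5.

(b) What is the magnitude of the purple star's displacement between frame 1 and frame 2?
1.9

The purple star moved from (9.9, 12.9) to (9.2, 11.1), a distance of √(0.7² + 1.8²) ≈ 1.9.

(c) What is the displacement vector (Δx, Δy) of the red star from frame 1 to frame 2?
(6.0, 0.9)

The red star was at (1.1, 13.9) in frame 1 and (7.1, 14.8) in frame 2.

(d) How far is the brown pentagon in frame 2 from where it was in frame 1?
3.1

The brown pentagon moved from (11.0, 3.8) to (14.1, 3.6), a distance of √(3.1² + 0.2²) ≈ 3.1.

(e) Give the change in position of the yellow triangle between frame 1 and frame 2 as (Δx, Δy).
(2.6, -1.3)

The yellow triangle was at (4.8, 9.5) in frame 1 and (7.4, 8.2) in frame 2.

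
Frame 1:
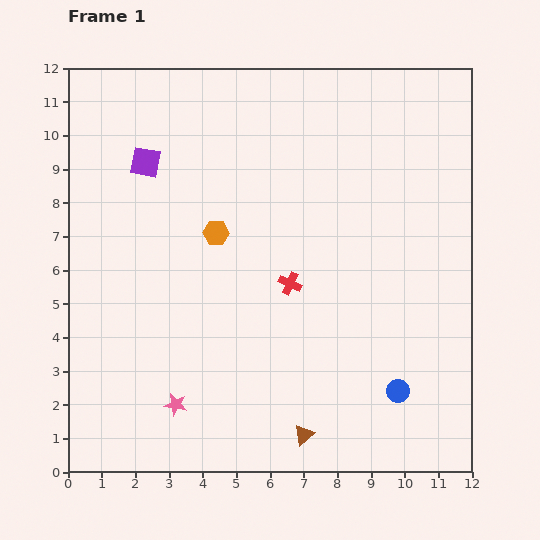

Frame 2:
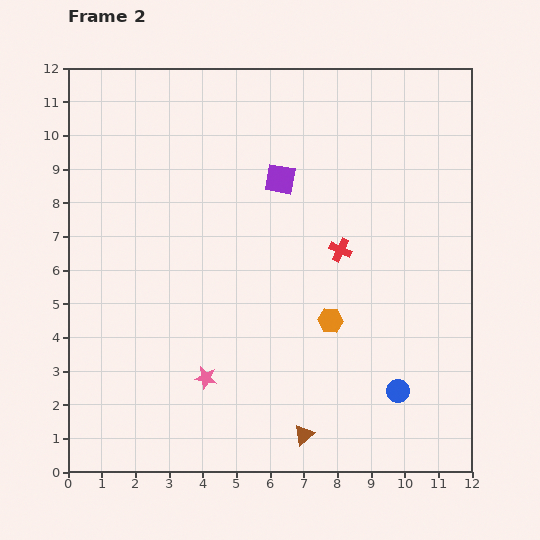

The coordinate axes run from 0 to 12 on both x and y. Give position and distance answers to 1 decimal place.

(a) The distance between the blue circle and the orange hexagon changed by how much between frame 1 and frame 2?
-4.3

Distance in frame 1: 7.2. Distance in frame 2: 2.9.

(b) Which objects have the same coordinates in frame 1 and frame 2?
the blue circle, the brown triangle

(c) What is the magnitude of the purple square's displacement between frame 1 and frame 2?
4.0

The purple square moved from (2.3, 9.2) to (6.3, 8.7), a distance of √(4.0² + 0.5²) ≈ 4.0.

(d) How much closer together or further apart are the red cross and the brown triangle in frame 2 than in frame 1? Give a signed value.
+1.1

Distance in frame 1: 4.5. Distance in frame 2: 5.6.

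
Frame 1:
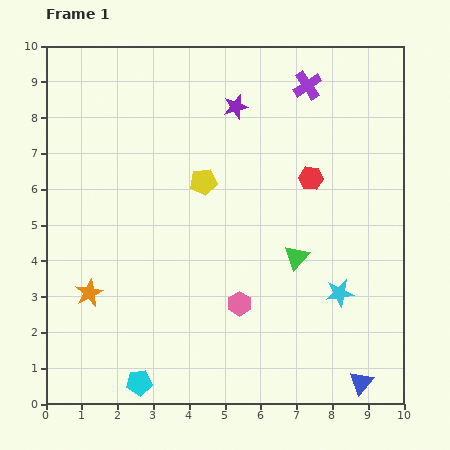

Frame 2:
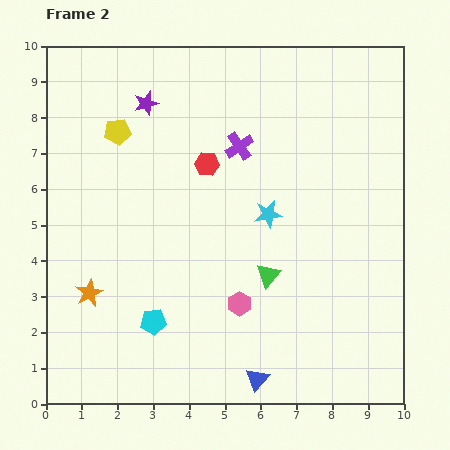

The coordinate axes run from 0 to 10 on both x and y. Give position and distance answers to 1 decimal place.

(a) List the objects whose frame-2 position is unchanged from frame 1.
the orange star, the pink hexagon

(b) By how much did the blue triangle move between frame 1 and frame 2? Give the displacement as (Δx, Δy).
(-2.9, 0.1)

The blue triangle was at (8.8, 0.6) in frame 1 and (5.9, 0.7) in frame 2.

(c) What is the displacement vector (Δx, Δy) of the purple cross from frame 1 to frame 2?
(-1.9, -1.7)

The purple cross was at (7.3, 8.9) in frame 1 and (5.4, 7.2) in frame 2.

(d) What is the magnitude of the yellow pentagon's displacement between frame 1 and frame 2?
2.8

The yellow pentagon moved from (4.4, 6.2) to (2.0, 7.6), a distance of √(2.4² + 1.4²) ≈ 2.8.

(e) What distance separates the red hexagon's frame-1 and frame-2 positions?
2.9

The red hexagon moved from (7.4, 6.3) to (4.5, 6.7), a distance of √(2.9² + 0.4²) ≈ 2.9.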